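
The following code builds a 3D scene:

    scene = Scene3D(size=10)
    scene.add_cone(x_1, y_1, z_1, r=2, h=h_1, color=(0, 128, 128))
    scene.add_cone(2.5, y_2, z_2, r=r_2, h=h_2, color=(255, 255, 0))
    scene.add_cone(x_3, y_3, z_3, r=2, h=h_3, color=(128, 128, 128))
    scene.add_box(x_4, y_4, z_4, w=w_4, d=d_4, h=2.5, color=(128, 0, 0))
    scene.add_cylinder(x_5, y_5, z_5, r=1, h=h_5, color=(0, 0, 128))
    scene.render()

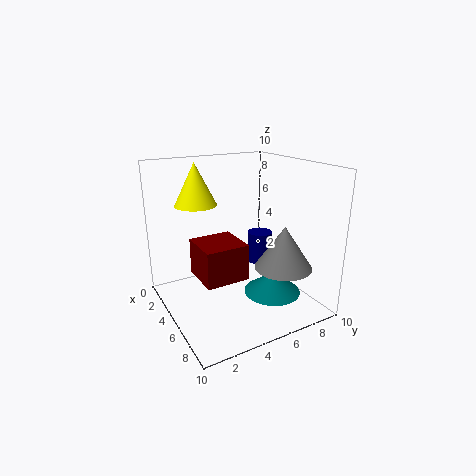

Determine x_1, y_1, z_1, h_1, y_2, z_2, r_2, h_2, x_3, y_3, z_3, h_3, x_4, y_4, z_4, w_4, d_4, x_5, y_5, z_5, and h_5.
x_1 = 6.5
y_1 = 7
z_1 = 1
h_1 = 1.5
y_2 = 3
z_2 = 7
r_2 = 1.5
h_2 = 3
x_3 = 7
y_3 = 7.5
z_3 = 3
h_3 = 3
x_4 = 3.5
y_4 = 2
z_4 = 2.5
w_4 = 3
d_4 = 3
x_5 = 2.5
y_5 = 8.5
z_5 = 1.5
h_5 = 2.5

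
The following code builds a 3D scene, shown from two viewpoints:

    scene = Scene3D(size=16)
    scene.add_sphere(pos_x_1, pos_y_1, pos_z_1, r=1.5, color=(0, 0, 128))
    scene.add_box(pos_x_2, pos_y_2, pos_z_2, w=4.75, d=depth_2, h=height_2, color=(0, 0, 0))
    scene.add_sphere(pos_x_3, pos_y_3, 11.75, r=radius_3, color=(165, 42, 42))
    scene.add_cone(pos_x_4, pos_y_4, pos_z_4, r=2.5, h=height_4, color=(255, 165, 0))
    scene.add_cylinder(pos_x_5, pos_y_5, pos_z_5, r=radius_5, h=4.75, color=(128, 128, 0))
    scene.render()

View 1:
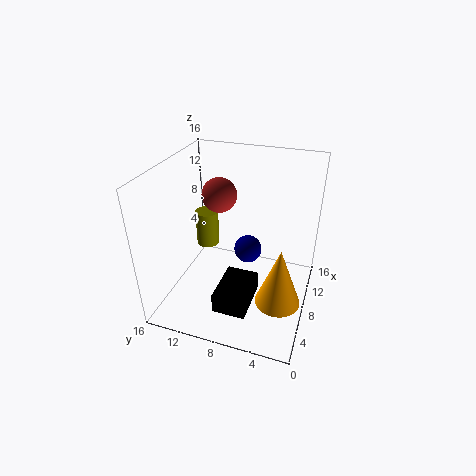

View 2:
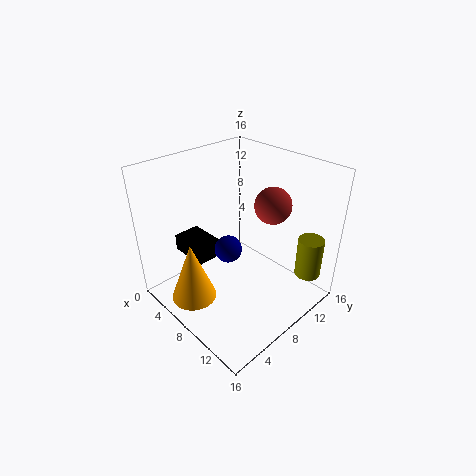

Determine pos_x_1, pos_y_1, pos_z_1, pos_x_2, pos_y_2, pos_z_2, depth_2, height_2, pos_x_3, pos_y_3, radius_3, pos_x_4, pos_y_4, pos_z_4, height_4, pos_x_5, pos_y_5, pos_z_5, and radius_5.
pos_x_1 = 7.75; pos_y_1 = 6.75; pos_z_1 = 7; pos_x_2 = 0.25; pos_y_2 = 4.75; pos_z_2 = 4.25; depth_2 = 3.25; height_2 = 2; pos_x_3 = 10.25; pos_y_3 = 11; radius_3 = 2; pos_x_4 = 6.25; pos_y_4 = 2.75; pos_z_4 = 1.75; height_4 = 6.75; pos_x_5 = 13.5; pos_y_5 = 14.25; pos_z_5 = 2.75; radius_5 = 1.5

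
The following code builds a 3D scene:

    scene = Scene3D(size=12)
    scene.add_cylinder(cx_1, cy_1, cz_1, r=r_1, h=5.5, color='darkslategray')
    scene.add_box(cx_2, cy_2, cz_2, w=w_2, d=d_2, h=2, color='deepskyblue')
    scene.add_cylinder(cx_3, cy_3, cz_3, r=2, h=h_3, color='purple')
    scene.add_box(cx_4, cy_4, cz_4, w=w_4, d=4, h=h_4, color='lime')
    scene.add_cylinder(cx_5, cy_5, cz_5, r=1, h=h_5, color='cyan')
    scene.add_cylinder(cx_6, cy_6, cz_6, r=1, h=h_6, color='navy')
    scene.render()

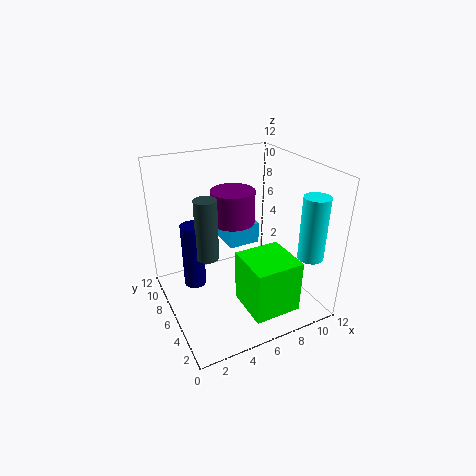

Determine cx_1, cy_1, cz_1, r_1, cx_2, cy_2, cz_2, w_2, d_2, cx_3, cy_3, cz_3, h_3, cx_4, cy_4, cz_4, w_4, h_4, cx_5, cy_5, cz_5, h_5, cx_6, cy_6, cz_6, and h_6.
cx_1 = 4
cy_1 = 8
cz_1 = 3.5
r_1 = 1
cx_2 = 6.5
cy_2 = 8.5
cz_2 = 3.5
w_2 = 3
d_2 = 3
cx_3 = 7
cy_3 = 9
cz_3 = 6
h_3 = 3
cx_4 = 5.5
cy_4 = 1.5
cz_4 = 0.5
w_4 = 4
h_4 = 4.5
cx_5 = 10
cy_5 = 1.5
cz_5 = 5.5
h_5 = 5
cx_6 = 3
cy_6 = 9
cz_6 = 0.5
h_6 = 6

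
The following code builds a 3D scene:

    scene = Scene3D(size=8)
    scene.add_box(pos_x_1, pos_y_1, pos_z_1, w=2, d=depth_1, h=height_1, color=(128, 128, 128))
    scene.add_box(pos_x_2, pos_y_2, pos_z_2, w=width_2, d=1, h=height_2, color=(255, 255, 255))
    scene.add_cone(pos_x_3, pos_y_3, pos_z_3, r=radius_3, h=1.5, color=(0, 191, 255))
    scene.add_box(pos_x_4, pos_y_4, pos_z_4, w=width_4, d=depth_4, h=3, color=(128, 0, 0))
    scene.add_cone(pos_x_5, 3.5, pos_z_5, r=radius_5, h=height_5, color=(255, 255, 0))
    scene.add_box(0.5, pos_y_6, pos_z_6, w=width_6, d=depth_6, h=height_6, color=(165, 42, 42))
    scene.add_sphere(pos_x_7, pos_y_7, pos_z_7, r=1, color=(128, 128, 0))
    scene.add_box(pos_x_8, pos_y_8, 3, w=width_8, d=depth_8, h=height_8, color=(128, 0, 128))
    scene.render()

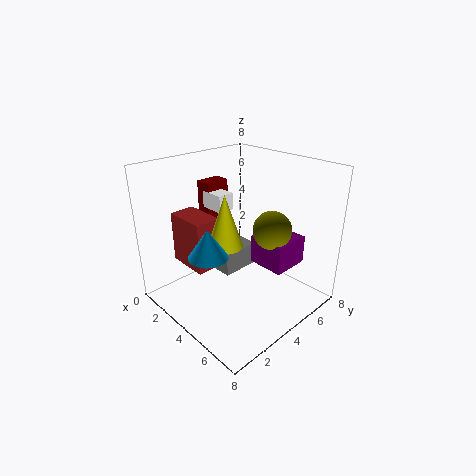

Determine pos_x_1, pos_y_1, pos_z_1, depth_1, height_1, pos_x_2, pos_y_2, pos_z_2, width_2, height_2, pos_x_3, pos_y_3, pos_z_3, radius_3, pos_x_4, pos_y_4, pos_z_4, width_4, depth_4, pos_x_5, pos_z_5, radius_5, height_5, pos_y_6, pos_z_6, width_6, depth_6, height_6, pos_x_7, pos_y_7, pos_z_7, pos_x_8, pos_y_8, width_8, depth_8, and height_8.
pos_x_1 = 0.5; pos_y_1 = 4.5; pos_z_1 = 0.5; depth_1 = 2.5; height_1 = 1.5; pos_x_2 = 1; pos_y_2 = 4; pos_z_2 = 5; width_2 = 1.5; height_2 = 1; pos_x_3 = 4.5; pos_y_3 = 1.5; pos_z_3 = 4; radius_3 = 1; pos_x_4 = 0.5; pos_y_4 = 4; pos_z_4 = 3.5; width_4 = 1; depth_4 = 1.5; pos_x_5 = 3.5; pos_z_5 = 3.5; radius_5 = 1; height_5 = 3; pos_y_6 = 2; pos_z_6 = 2; width_6 = 2.5; depth_6 = 1.5; height_6 = 3; pos_x_7 = 6; pos_y_7 = 4.5; pos_z_7 = 5; pos_x_8 = 5; pos_y_8 = 4; width_8 = 2; depth_8 = 2; height_8 = 1.5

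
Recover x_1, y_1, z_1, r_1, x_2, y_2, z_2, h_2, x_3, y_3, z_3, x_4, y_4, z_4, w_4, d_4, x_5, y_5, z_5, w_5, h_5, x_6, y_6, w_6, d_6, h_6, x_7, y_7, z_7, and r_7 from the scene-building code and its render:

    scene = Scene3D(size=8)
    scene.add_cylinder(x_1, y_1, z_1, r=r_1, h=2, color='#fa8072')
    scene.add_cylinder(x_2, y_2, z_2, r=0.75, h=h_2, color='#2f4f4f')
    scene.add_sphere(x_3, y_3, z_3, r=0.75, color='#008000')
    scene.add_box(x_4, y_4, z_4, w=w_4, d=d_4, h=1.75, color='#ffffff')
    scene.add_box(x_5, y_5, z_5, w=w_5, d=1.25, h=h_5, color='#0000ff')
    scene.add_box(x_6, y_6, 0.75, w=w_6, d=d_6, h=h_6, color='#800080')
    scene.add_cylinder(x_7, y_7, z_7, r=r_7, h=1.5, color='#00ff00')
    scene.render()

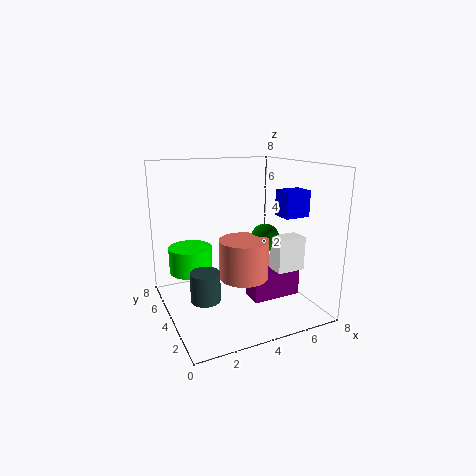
x_1 = 3.5; y_1 = 2.25; z_1 = 2.5; r_1 = 1.25; x_2 = 1.5; y_2 = 2.5; z_2 = 1.5; h_2 = 1.5; x_3 = 5; y_3 = 2.75; z_3 = 4.25; x_4 = 5; y_4 = 1.25; z_4 = 2.75; w_4 = 1.5; d_4 = 1; x_5 = 6.5; y_5 = 3; z_5 = 5; w_5 = 1.5; h_5 = 1.5; x_6 = 4.25; y_6 = 2.25; w_6 = 2.75; d_6 = 1.25; h_6 = 1.5; x_7 = 1.75; y_7 = 5.75; z_7 = 1.75; r_7 = 1.25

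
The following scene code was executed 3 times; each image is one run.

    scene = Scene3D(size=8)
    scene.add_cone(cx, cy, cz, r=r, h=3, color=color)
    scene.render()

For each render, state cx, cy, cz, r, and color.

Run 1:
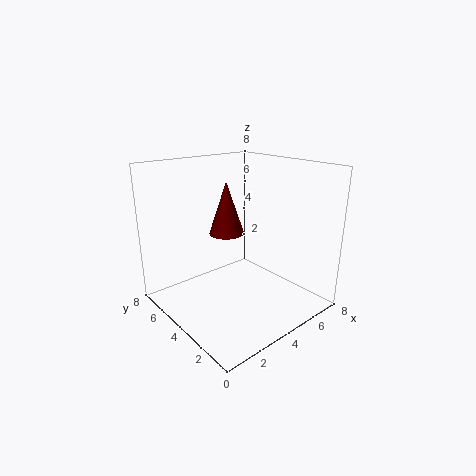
cx = 4
cy = 5
cz = 4
r = 1
color = 'maroon'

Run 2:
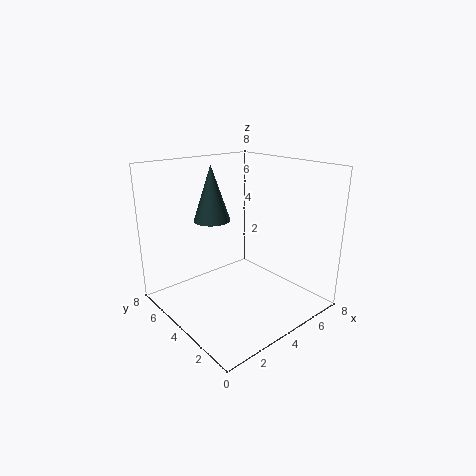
cx = 3
cy = 5
cz = 5
r = 1
color = 'darkslategray'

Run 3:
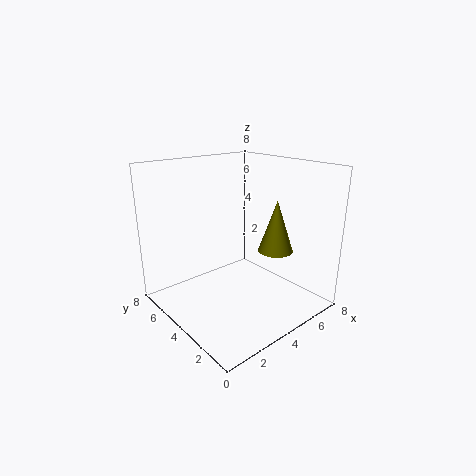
cx = 6
cy = 3
cz = 3
r = 1
color = 'olive'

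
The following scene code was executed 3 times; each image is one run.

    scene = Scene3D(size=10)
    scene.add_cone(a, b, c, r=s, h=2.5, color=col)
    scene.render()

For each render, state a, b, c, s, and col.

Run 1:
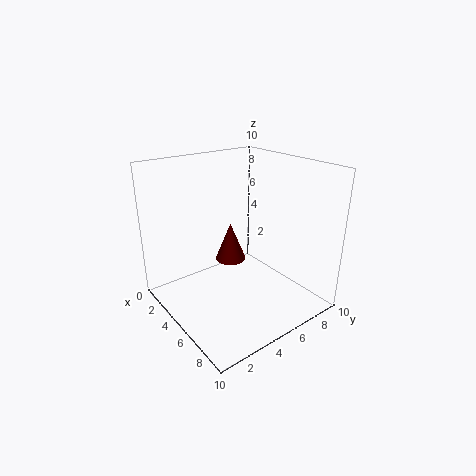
a = 5.5; b = 4; c = 4; s = 1; col = 'maroon'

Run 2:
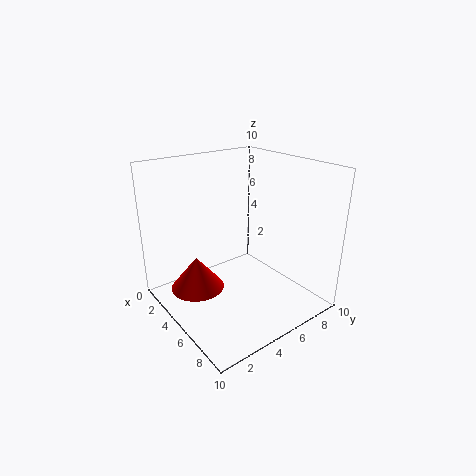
a = 2.5; b = 3; c = 0.5; s = 2; col = 'red'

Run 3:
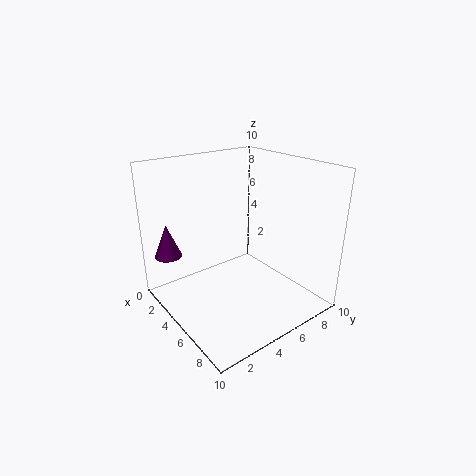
a = 1; b = 1.5; c = 3; s = 1; col = 'purple'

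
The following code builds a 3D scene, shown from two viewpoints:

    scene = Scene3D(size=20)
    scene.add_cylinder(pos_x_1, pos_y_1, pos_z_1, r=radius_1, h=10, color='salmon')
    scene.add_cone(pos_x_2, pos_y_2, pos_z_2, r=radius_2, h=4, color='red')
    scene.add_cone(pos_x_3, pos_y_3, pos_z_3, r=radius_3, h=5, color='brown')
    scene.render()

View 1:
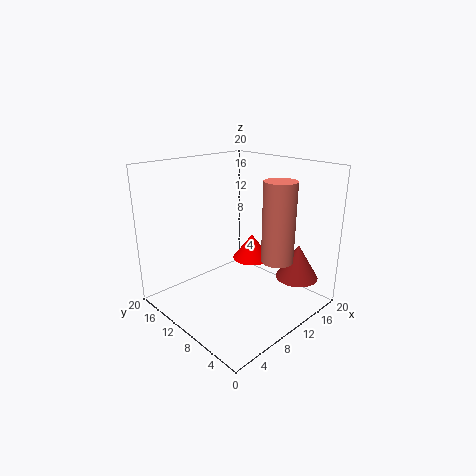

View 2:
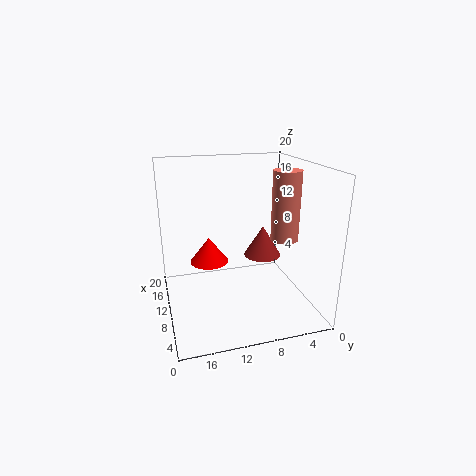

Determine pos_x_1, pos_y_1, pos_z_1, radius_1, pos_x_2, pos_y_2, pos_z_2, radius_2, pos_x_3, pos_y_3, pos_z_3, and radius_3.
pos_x_1 = 10
pos_y_1 = 3
pos_z_1 = 9
radius_1 = 2
pos_x_2 = 16
pos_y_2 = 13
pos_z_2 = 4
radius_2 = 3
pos_x_3 = 16
pos_y_3 = 4
pos_z_3 = 4
radius_3 = 3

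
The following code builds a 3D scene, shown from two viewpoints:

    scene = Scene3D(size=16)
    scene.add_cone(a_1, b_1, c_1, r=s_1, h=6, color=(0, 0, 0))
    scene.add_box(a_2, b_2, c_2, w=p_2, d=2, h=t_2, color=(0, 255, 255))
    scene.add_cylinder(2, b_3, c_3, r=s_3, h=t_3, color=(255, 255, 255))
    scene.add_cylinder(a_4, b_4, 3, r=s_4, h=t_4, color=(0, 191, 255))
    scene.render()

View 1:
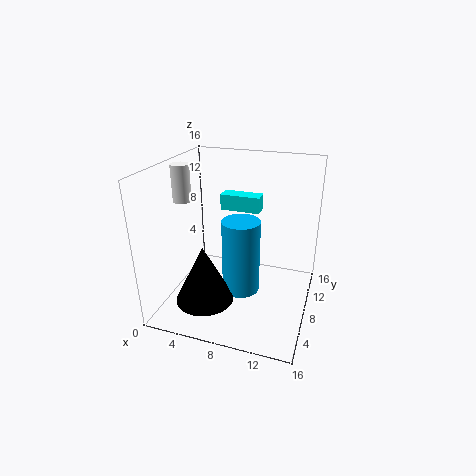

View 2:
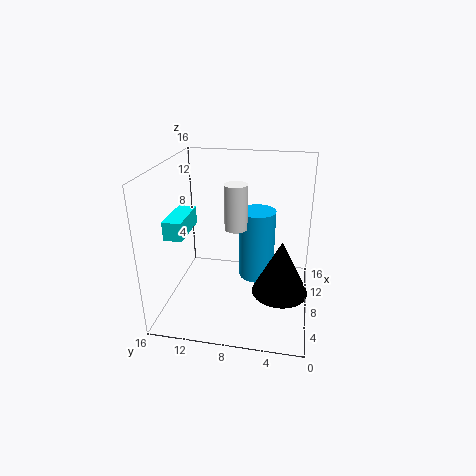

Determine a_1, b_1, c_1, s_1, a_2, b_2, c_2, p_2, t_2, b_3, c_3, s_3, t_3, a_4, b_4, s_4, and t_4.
a_1 = 6; b_1 = 3; c_1 = 3; s_1 = 3; a_2 = 4; b_2 = 13; c_2 = 9; p_2 = 5; t_2 = 2; b_3 = 7; c_3 = 12; s_3 = 1; t_3 = 4; a_4 = 9; b_4 = 6; s_4 = 2; t_4 = 8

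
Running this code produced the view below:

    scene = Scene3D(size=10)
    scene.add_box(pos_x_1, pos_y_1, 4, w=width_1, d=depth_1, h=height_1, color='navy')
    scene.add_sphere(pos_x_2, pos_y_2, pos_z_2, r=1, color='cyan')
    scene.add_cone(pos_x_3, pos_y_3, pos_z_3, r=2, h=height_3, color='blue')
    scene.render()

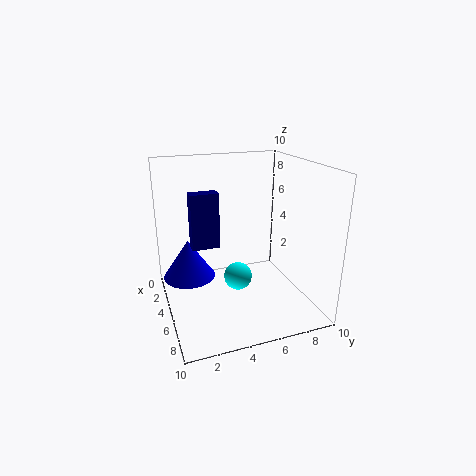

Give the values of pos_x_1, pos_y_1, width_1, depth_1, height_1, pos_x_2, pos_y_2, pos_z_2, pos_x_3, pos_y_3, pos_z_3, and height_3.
pos_x_1 = 3
pos_y_1 = 2
width_1 = 1
depth_1 = 2
height_1 = 4
pos_x_2 = 5
pos_y_2 = 5
pos_z_2 = 2
pos_x_3 = 2
pos_y_3 = 2
pos_z_3 = 1
height_3 = 3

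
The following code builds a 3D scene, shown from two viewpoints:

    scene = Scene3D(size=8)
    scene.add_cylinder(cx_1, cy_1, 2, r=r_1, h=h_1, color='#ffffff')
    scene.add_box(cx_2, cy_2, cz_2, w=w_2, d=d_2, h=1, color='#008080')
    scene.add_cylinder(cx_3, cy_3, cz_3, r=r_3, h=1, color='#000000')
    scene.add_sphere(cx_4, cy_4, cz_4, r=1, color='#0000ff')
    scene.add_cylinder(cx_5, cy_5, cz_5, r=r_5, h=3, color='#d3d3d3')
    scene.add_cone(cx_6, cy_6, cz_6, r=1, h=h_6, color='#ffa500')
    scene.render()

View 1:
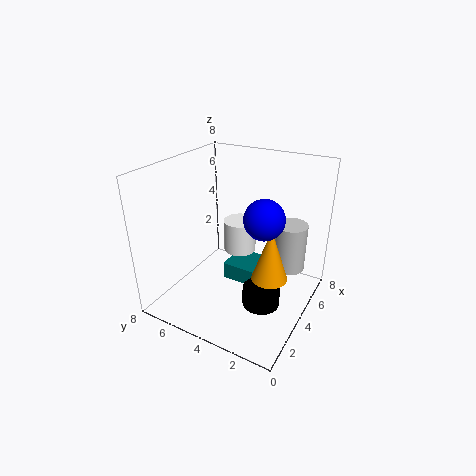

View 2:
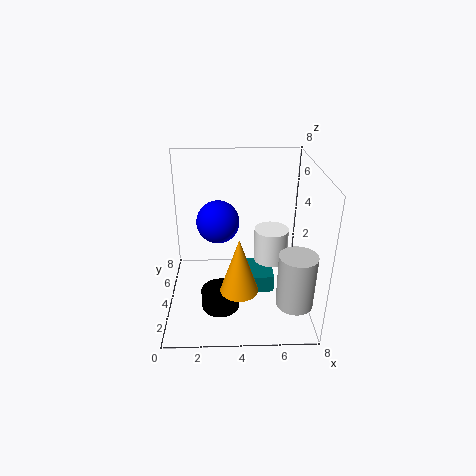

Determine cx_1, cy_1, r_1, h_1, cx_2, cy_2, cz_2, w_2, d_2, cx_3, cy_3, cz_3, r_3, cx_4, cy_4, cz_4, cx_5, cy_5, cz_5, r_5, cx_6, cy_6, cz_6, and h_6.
cx_1 = 6; cy_1 = 5; r_1 = 1; h_1 = 2; cx_2 = 4; cy_2 = 3; cz_2 = 1; w_2 = 2; d_2 = 2; cx_3 = 3; cy_3 = 2; cz_3 = 1; r_3 = 1; cx_4 = 3; cy_4 = 2; cz_4 = 6; cx_5 = 7; cy_5 = 2; cz_5 = 1; r_5 = 1; cx_6 = 4; cy_6 = 2; cz_6 = 2; h_6 = 3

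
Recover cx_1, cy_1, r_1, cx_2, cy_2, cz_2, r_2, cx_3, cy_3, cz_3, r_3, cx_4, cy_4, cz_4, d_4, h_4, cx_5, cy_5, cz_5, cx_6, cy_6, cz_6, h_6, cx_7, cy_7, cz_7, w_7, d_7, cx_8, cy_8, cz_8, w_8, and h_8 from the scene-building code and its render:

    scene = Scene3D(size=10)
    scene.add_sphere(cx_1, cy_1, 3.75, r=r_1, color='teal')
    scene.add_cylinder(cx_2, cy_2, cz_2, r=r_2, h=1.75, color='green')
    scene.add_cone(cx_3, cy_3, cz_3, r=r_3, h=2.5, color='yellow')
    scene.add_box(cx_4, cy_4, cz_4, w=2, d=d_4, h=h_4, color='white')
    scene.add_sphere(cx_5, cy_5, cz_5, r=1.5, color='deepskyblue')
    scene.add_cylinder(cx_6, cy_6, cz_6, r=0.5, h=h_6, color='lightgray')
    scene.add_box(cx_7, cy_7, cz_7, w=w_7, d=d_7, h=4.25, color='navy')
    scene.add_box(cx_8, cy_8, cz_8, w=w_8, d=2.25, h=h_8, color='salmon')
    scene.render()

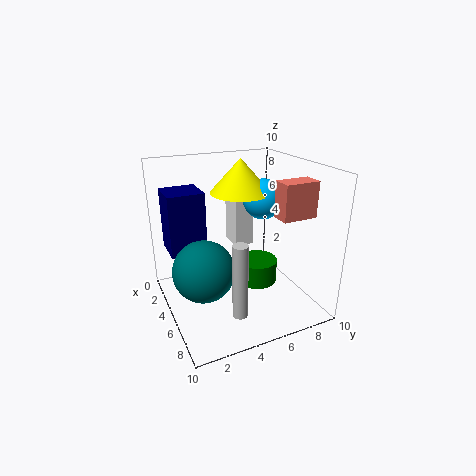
cx_1 = 6.25, cy_1 = 2, r_1 = 2, cx_2 = 4.25, cy_2 = 7, cz_2 = 0.75, r_2 = 1.5, cx_3 = 2.75, cy_3 = 6.25, cz_3 = 7.5, r_3 = 2.25, cx_4 = 0.5, cy_4 = 6, cz_4 = 3, d_4 = 1.5, h_4 = 4.25, cx_5 = 3.5, cy_5 = 7.75, cz_5 = 7, cx_6 = 8, cy_6 = 3.75, cz_6 = 1, h_6 = 5, cx_7 = 1.75, cy_7 = 0.5, cz_7 = 4, w_7 = 2.5, d_7 = 2.5, cx_8 = 7.5, cy_8 = 6.25, cz_8 = 7.25, w_8 = 1.25, h_8 = 2.25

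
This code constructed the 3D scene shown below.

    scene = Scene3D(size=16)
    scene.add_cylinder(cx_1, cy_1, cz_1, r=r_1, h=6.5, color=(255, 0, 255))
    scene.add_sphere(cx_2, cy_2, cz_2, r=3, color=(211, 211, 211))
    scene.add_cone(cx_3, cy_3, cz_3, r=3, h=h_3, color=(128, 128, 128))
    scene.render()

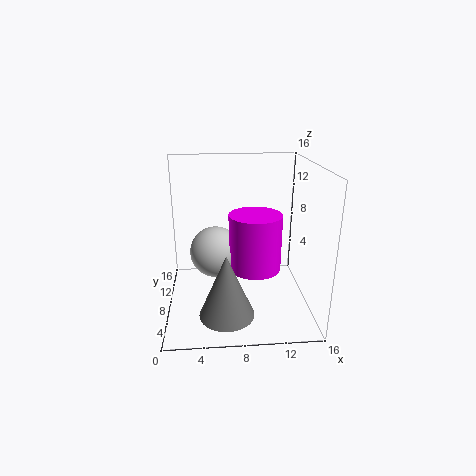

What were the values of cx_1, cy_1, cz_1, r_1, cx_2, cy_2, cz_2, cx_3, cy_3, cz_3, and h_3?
cx_1 = 10, cy_1 = 8.5, cz_1 = 4, r_1 = 3, cx_2 = 5.5, cy_2 = 10, cz_2 = 5.5, cx_3 = 6.5, cy_3 = 4.5, cz_3 = 0.5, h_3 = 7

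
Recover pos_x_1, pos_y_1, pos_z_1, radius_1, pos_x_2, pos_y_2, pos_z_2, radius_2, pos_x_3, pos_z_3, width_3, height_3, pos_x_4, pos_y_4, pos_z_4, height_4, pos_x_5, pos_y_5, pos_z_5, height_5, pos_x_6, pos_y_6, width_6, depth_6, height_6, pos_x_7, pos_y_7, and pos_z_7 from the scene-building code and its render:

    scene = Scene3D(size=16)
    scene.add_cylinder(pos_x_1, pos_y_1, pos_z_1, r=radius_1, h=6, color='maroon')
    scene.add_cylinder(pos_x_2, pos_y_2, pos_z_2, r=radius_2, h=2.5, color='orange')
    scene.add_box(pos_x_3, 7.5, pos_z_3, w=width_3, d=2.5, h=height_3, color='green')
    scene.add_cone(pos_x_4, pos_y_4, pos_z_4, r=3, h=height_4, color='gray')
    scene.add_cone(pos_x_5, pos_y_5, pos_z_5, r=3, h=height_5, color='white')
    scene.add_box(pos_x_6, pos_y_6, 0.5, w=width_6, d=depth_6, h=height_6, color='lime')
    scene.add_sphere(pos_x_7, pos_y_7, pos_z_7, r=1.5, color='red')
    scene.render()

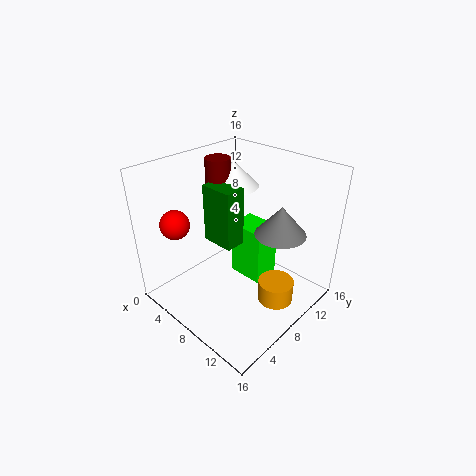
pos_x_1 = 3
pos_y_1 = 10
pos_z_1 = 9.5
radius_1 = 1.5
pos_x_2 = 12.5
pos_y_2 = 9.5
pos_z_2 = 1
radius_2 = 2
pos_x_3 = 3
pos_z_3 = 6
width_3 = 4
height_3 = 7
pos_x_4 = 10.5
pos_y_4 = 12.5
pos_z_4 = 7.5
height_4 = 3.5
pos_x_5 = 4
pos_y_5 = 11.5
pos_z_5 = 12
height_5 = 3
pos_x_6 = 4.5
pos_y_6 = 10.5
width_6 = 4.5
depth_6 = 3.5
height_6 = 7
pos_x_7 = 5
pos_y_7 = 2
pos_z_7 = 11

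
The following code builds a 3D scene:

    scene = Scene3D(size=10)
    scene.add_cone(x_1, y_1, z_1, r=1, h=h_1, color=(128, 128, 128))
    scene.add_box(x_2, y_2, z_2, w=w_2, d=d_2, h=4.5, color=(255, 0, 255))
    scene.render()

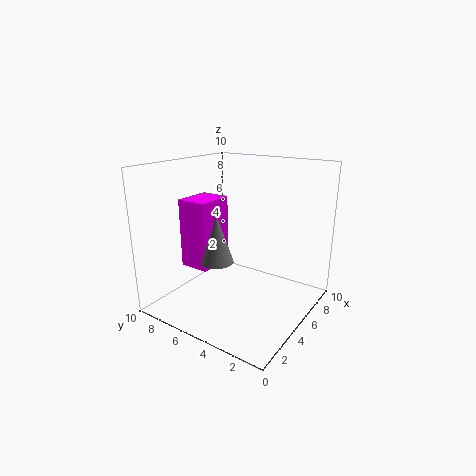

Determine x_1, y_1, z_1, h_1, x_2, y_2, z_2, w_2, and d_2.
x_1 = 2; y_1 = 4.5; z_1 = 4.5; h_1 = 3; x_2 = 2; y_2 = 5.5; z_2 = 3.5; w_2 = 2.5; d_2 = 2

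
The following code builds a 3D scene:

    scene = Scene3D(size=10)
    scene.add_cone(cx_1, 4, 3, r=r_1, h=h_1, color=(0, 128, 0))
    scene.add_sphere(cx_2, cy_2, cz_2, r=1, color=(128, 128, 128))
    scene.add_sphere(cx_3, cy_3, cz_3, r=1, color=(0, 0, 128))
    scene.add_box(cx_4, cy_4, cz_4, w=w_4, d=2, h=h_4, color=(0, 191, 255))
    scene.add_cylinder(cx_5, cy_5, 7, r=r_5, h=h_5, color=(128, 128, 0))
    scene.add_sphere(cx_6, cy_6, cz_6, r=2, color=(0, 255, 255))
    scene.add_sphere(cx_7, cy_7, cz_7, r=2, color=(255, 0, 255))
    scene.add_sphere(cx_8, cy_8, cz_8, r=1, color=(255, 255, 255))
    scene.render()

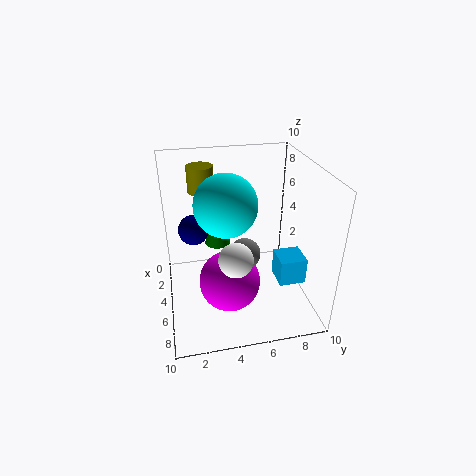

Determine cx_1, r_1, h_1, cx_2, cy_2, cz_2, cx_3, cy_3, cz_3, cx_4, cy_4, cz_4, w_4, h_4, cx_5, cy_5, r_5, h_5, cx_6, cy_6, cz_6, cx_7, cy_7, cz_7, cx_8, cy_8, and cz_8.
cx_1 = 2; r_1 = 1; h_1 = 3; cx_2 = 7; cy_2 = 5; cz_2 = 5; cx_3 = 5; cy_3 = 2; cz_3 = 6; cx_4 = 4; cy_4 = 8; cz_4 = 1; w_4 = 2; h_4 = 2; cx_5 = 1; cy_5 = 3; r_5 = 1; h_5 = 2; cx_6 = 6; cy_6 = 4; cz_6 = 8; cx_7 = 7; cy_7 = 4; cz_7 = 3; cx_8 = 9; cy_8 = 4; cz_8 = 6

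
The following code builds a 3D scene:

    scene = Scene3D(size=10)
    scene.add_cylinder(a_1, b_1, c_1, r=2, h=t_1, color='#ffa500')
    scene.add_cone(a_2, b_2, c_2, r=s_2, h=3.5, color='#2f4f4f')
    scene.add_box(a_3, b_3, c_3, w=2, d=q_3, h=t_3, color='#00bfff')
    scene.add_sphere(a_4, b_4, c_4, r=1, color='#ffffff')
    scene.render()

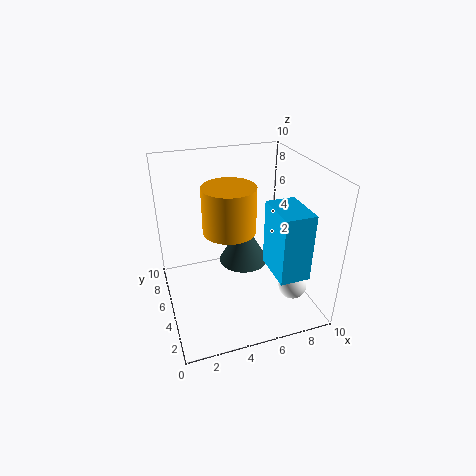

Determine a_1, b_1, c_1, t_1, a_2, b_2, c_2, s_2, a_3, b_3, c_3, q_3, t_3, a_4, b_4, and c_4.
a_1 = 5
b_1 = 7
c_1 = 4.5
t_1 = 3.5
a_2 = 6.5
b_2 = 8
c_2 = 1
s_2 = 2
a_3 = 6.5
b_3 = 1
c_3 = 3.5
q_3 = 3
t_3 = 4.5
a_4 = 8.5
b_4 = 3
c_4 = 1.5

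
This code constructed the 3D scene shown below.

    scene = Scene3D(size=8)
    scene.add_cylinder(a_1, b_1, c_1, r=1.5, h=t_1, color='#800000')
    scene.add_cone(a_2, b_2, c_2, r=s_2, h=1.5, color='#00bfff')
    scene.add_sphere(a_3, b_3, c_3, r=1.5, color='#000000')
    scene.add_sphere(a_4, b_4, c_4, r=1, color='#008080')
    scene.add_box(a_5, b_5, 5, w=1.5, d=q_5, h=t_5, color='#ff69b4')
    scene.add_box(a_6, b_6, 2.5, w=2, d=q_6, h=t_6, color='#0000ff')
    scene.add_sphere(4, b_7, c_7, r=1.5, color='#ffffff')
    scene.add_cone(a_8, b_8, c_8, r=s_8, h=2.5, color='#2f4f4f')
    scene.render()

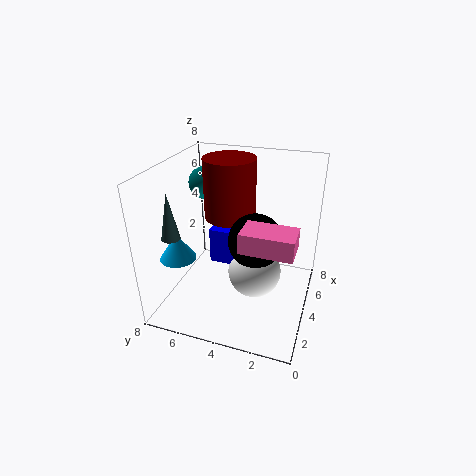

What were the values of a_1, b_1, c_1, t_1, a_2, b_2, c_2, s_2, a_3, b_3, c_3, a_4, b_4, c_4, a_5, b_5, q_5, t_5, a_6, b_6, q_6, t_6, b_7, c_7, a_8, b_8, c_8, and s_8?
a_1 = 5.5; b_1 = 5; c_1 = 4.5; t_1 = 3.5; a_2 = 2.5; b_2 = 7; c_2 = 3; s_2 = 1; a_3 = 4; b_3 = 3; c_3 = 4; a_4 = 6.5; b_4 = 7; c_4 = 6; a_5 = 1; b_5 = 0.5; q_5 = 2.5; t_5 = 1; a_6 = 3.5; b_6 = 4; q_6 = 1.5; t_6 = 2; b_7 = 3; c_7 = 2; a_8 = 2; b_8 = 7; c_8 = 4.5; s_8 = 0.5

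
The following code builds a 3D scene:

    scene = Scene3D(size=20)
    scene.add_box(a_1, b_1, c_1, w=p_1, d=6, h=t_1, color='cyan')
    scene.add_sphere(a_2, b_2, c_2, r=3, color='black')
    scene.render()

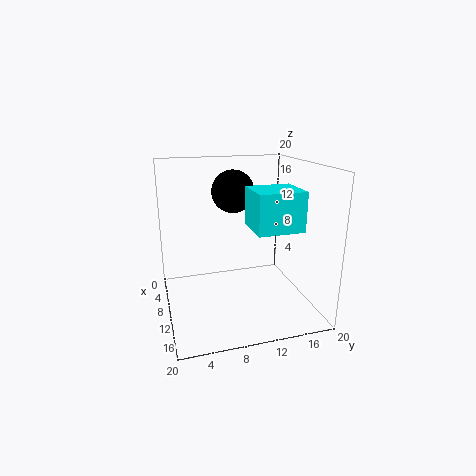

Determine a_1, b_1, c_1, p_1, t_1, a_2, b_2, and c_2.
a_1 = 11.5, b_1 = 10.5, c_1 = 12.5, p_1 = 5.5, t_1 = 5, a_2 = 7.5, b_2 = 10, c_2 = 16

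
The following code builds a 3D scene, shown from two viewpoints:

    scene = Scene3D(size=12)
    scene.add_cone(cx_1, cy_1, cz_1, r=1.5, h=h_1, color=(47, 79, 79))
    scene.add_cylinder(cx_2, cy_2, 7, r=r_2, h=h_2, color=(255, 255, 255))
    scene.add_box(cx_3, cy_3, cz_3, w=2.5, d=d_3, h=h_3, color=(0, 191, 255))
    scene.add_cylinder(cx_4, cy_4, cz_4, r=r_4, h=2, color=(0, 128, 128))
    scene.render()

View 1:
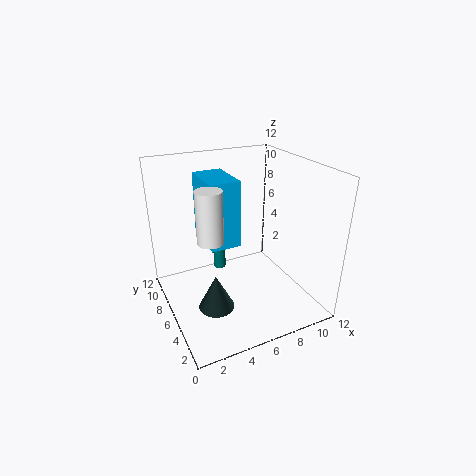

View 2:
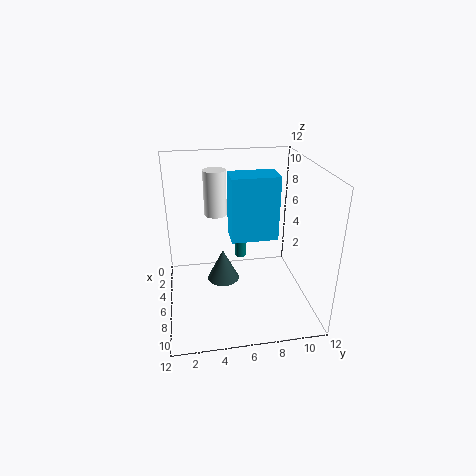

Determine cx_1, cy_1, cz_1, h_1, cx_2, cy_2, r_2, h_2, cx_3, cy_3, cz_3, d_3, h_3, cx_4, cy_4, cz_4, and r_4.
cx_1 = 3.5, cy_1 = 5, cz_1 = 0.5, h_1 = 3, cx_2 = 3, cy_2 = 4.5, r_2 = 1, h_2 = 4, cx_3 = 3.5, cy_3 = 5.5, cz_3 = 5.5, d_3 = 4, h_3 = 5.5, cx_4 = 4.5, cy_4 = 6.5, cz_4 = 3.5, r_4 = 0.5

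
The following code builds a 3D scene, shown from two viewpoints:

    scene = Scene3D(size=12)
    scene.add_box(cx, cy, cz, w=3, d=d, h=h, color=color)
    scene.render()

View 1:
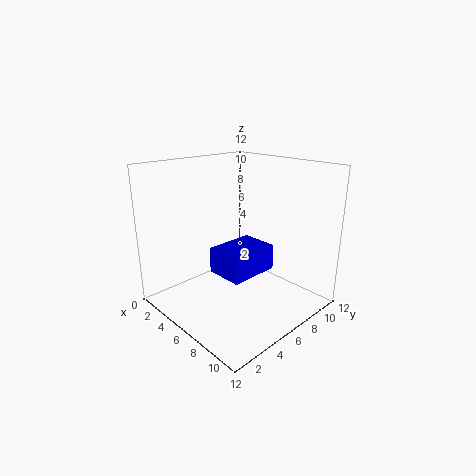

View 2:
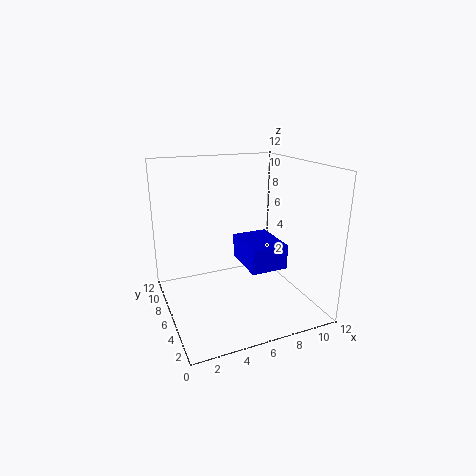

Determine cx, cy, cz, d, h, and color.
cx = 6
cy = 3
cz = 4
d = 4
h = 2
color = 'blue'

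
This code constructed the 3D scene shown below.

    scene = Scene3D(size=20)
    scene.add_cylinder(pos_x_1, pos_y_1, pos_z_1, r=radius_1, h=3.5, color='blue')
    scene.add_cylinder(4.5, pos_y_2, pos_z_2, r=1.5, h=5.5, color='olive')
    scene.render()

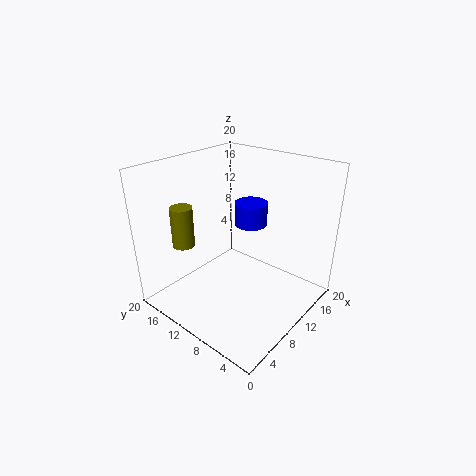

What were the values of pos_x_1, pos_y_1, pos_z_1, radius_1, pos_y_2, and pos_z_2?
pos_x_1 = 15.5, pos_y_1 = 12, pos_z_1 = 9.5, radius_1 = 2.5, pos_y_2 = 15, pos_z_2 = 9.5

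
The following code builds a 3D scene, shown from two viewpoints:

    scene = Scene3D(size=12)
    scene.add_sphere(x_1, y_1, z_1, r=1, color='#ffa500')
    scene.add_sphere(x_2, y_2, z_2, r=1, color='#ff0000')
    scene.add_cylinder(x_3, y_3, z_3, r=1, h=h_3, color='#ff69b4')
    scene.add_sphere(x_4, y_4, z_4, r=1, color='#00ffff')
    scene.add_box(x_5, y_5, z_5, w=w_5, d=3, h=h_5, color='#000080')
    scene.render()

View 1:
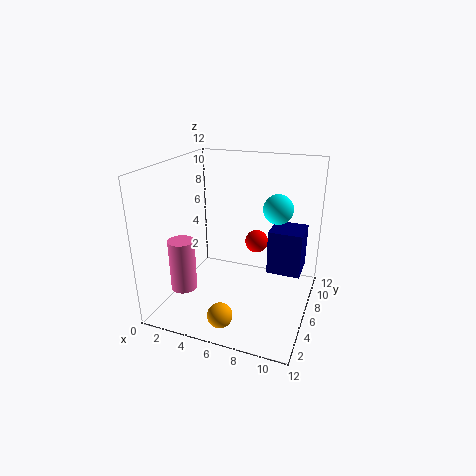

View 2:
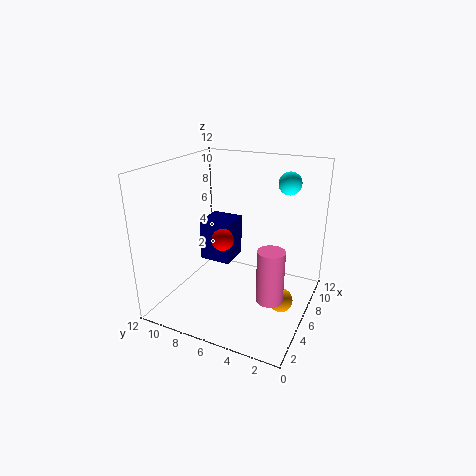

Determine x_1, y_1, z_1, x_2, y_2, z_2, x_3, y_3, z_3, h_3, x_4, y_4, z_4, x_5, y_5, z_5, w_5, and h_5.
x_1 = 6; y_1 = 2; z_1 = 1; x_2 = 7; y_2 = 8; z_2 = 5; x_3 = 3; y_3 = 2; z_3 = 3; h_3 = 4; x_4 = 10; y_4 = 3; z_4 = 10; x_5 = 8; y_5 = 8; z_5 = 2; w_5 = 3; h_5 = 4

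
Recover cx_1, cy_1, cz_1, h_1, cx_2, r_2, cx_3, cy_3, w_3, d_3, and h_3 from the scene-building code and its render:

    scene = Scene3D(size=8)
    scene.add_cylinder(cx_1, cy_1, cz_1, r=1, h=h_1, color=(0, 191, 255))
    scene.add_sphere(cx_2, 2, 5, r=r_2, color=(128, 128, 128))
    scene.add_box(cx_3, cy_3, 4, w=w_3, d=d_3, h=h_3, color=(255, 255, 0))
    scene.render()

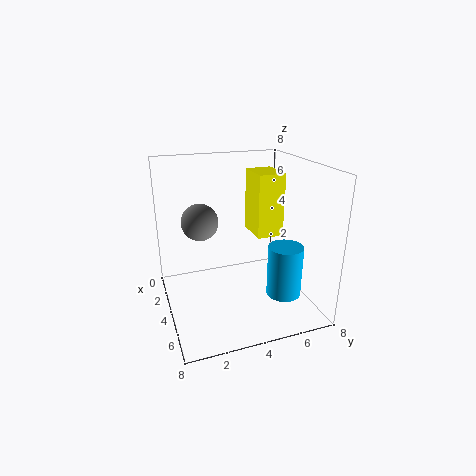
cx_1 = 5, cy_1 = 6.5, cz_1 = 0.5, h_1 = 3, cx_2 = 3.5, r_2 = 1, cx_3 = 2.5, cy_3 = 5, w_3 = 2, d_3 = 1.5, h_3 = 3.5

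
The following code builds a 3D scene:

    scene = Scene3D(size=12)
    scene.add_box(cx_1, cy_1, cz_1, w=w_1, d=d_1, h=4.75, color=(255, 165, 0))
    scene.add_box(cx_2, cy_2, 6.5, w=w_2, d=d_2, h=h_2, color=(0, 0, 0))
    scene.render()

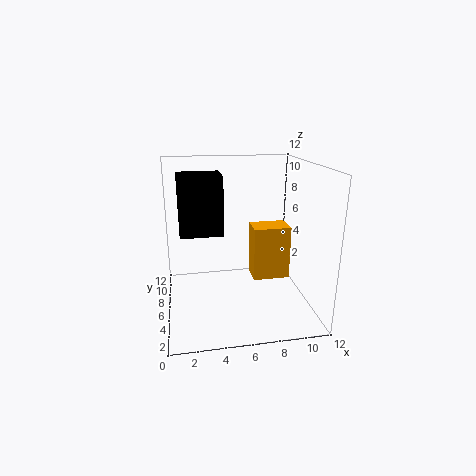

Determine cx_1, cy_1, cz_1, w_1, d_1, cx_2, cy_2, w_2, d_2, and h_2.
cx_1 = 7.5; cy_1 = 6.25; cz_1 = 1.75; w_1 = 3.25; d_1 = 2.25; cx_2 = 1.25; cy_2 = 5.25; w_2 = 3.5; d_2 = 3; h_2 = 4.75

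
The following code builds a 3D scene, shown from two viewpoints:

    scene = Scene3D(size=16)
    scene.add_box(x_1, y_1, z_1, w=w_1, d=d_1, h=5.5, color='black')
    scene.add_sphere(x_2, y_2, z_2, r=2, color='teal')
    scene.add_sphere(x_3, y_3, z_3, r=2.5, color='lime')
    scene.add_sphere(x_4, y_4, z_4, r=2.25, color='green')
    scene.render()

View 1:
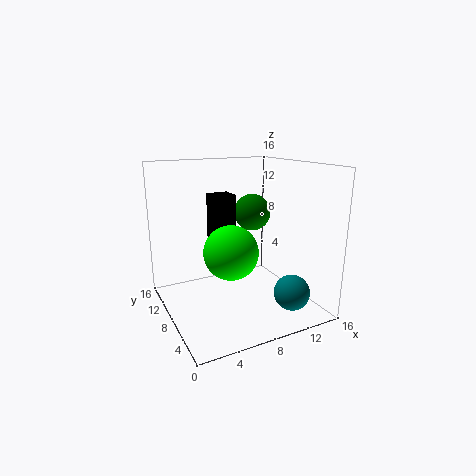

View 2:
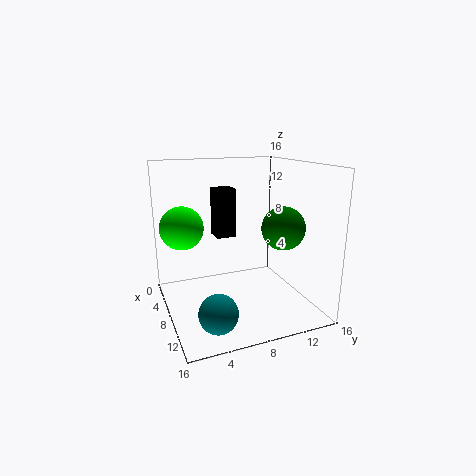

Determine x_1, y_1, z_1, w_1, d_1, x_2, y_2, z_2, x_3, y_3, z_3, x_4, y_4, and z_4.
x_1 = 4.5
y_1 = 6
z_1 = 7.75
w_1 = 2.25
d_1 = 2.25
x_2 = 12.75
y_2 = 4
z_2 = 2
x_3 = 4.5
y_3 = 2.5
z_3 = 8.75
x_4 = 11.75
y_4 = 11.5
z_4 = 9.75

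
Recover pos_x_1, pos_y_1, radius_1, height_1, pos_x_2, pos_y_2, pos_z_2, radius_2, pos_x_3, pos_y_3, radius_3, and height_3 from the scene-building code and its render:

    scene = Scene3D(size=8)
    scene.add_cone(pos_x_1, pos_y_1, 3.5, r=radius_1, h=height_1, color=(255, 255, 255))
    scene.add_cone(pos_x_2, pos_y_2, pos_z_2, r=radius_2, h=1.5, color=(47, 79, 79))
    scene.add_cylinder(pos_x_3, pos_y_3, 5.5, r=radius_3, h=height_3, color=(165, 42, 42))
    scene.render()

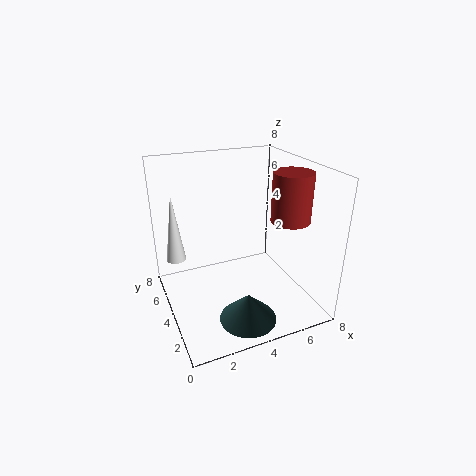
pos_x_1 = 0.5; pos_y_1 = 4; radius_1 = 0.5; height_1 = 3.5; pos_x_2 = 3.5; pos_y_2 = 1.5; pos_z_2 = 0.5; radius_2 = 1.5; pos_x_3 = 6; pos_y_3 = 2; radius_3 = 1; height_3 = 2.5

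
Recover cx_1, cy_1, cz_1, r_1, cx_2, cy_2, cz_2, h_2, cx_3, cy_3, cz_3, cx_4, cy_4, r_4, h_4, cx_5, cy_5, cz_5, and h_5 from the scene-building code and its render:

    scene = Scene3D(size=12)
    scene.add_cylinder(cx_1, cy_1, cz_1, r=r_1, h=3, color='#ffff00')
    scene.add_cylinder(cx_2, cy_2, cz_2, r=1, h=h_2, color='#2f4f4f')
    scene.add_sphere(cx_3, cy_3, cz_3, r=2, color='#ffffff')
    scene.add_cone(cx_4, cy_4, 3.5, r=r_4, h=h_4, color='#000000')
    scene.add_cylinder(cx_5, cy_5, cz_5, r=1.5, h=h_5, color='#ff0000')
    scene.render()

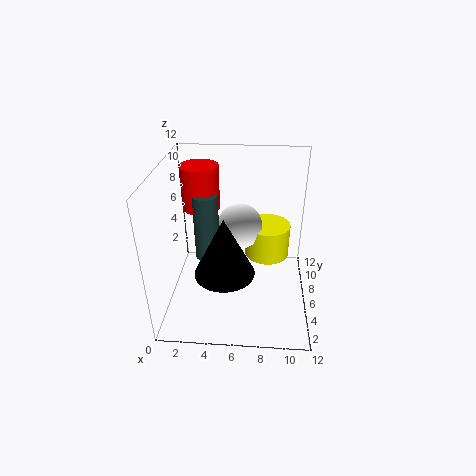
cx_1 = 8.5; cy_1 = 8.5; cz_1 = 3; r_1 = 2; cx_2 = 3.5; cy_2 = 5.5; cz_2 = 4.5; h_2 = 5.5; cx_3 = 6; cy_3 = 8; cz_3 = 6; cx_4 = 5; cy_4 = 4.5; r_4 = 2.5; h_4 = 5; cx_5 = 3; cy_5 = 6.5; cz_5 = 8.5; h_5 = 3.5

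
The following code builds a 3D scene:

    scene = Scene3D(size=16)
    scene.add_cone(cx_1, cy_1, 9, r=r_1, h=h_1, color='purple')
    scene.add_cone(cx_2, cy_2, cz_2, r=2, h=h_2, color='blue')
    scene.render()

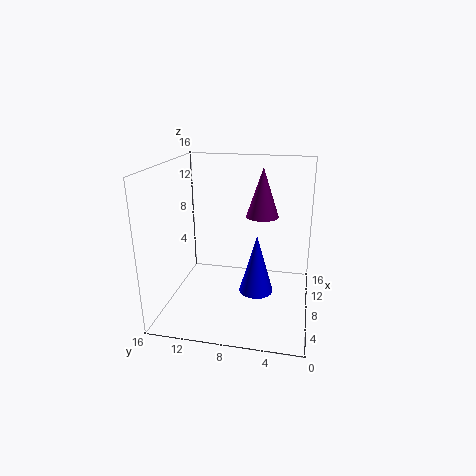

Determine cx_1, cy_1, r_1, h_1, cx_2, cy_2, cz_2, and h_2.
cx_1 = 13, cy_1 = 6, r_1 = 2, h_1 = 6, cx_2 = 9, cy_2 = 6, cz_2 = 1, h_2 = 7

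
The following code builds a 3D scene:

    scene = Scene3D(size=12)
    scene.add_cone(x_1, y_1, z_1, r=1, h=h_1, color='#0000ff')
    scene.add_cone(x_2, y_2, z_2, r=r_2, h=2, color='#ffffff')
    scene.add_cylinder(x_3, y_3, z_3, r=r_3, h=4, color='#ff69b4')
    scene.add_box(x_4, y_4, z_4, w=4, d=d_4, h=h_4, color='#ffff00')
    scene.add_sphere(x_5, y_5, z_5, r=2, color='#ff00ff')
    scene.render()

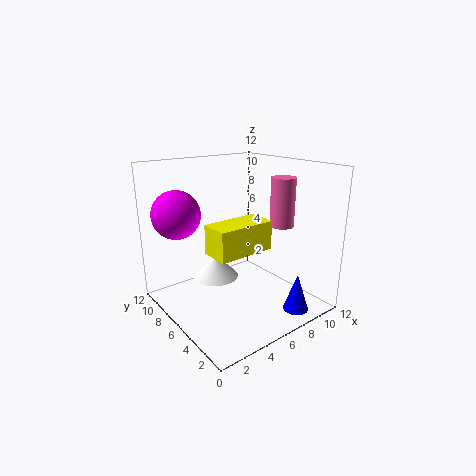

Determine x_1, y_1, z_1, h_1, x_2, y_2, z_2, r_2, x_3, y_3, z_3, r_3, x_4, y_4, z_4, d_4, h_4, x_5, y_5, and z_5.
x_1 = 8
y_1 = 1
z_1 = 1
h_1 = 3
x_2 = 5
y_2 = 8
z_2 = 2
r_2 = 2
x_3 = 9
y_3 = 4
z_3 = 7
r_3 = 1
x_4 = 1
y_4 = 1
z_4 = 7
d_4 = 2
h_4 = 2
x_5 = 2
y_5 = 9
z_5 = 8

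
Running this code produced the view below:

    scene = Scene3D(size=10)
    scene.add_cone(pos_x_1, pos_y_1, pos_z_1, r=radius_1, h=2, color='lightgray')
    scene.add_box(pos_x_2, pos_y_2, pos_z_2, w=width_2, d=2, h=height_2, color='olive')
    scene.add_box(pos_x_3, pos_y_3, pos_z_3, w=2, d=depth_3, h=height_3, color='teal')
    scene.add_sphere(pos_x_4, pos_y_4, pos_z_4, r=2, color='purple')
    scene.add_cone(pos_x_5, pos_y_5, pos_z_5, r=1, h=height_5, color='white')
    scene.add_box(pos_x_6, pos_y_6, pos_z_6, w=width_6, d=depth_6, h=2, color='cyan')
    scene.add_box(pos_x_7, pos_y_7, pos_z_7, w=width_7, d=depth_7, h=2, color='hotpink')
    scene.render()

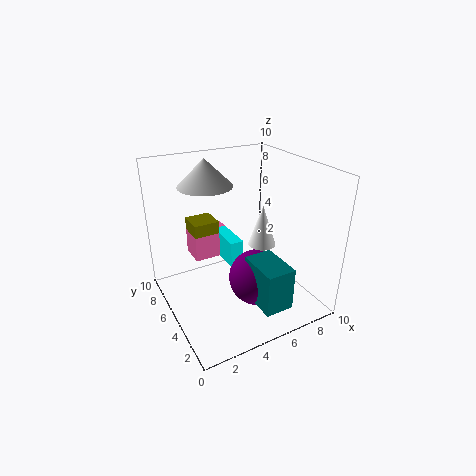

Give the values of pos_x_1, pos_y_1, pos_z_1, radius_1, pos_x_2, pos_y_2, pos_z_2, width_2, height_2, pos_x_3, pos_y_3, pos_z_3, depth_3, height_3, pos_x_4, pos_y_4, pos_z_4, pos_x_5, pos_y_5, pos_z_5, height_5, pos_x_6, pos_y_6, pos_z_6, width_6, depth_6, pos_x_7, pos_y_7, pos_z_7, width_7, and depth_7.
pos_x_1 = 4, pos_y_1 = 8, pos_z_1 = 8, radius_1 = 2, pos_x_2 = 3, pos_y_2 = 8, pos_z_2 = 4, width_2 = 2, height_2 = 1, pos_x_3 = 5, pos_y_3 = 1, pos_z_3 = 1, depth_3 = 3, height_3 = 3, pos_x_4 = 6, pos_y_4 = 4, pos_z_4 = 2, pos_x_5 = 7, pos_y_5 = 5, pos_z_5 = 4, height_5 = 3, pos_x_6 = 5, pos_y_6 = 6, pos_z_6 = 2, width_6 = 1, depth_6 = 3, pos_x_7 = 3, pos_y_7 = 8, pos_z_7 = 2, width_7 = 3, depth_7 = 2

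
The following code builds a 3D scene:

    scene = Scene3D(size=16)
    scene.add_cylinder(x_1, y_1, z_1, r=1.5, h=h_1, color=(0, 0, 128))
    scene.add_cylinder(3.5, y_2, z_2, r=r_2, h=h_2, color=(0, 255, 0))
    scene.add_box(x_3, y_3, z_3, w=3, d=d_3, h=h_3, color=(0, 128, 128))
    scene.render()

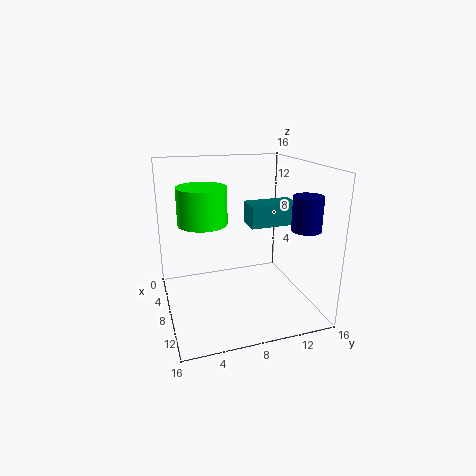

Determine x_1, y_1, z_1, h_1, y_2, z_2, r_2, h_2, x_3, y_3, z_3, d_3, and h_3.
x_1 = 13; y_1 = 13.5; z_1 = 10; h_1 = 3.5; y_2 = 5; z_2 = 8.5; r_2 = 3; h_2 = 4.5; x_3 = 5.5; y_3 = 9.5; z_3 = 9; d_3 = 5.5; h_3 = 2.5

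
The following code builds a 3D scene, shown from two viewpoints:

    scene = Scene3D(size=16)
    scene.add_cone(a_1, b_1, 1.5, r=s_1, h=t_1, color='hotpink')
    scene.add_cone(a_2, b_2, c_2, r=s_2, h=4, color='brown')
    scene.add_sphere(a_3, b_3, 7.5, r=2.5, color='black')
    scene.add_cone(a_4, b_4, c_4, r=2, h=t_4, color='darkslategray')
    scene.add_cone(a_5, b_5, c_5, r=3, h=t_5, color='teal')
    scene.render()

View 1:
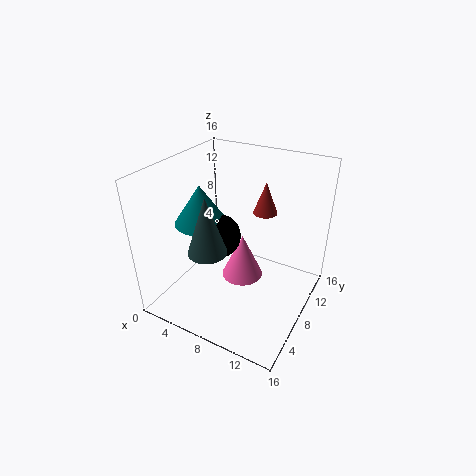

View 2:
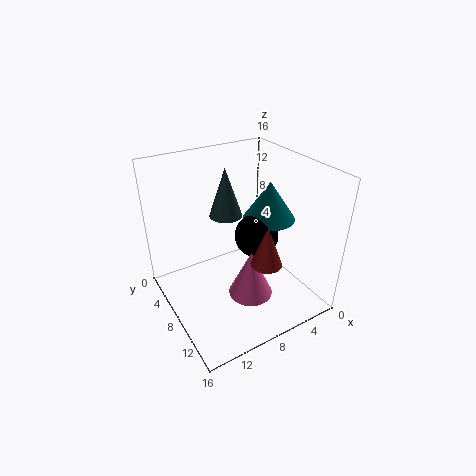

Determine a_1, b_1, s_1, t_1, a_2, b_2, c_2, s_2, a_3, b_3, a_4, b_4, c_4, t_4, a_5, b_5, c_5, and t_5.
a_1 = 7.5
b_1 = 10
s_1 = 2.5
t_1 = 5.5
a_2 = 8.5
b_2 = 14
c_2 = 8.5
s_2 = 1.5
a_3 = 5.5
b_3 = 8
a_4 = 7
b_4 = 3.5
c_4 = 8.5
t_4 = 6
a_5 = 3.5
b_5 = 7.5
c_5 = 9
t_5 = 4.5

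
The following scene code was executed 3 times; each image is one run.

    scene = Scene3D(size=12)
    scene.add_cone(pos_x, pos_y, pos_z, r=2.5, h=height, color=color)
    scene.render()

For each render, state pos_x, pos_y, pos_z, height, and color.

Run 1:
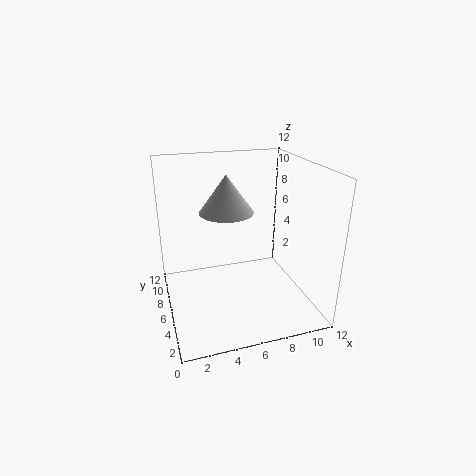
pos_x = 6
pos_y = 9.5
pos_z = 7
height = 3.5
color = 'lightgray'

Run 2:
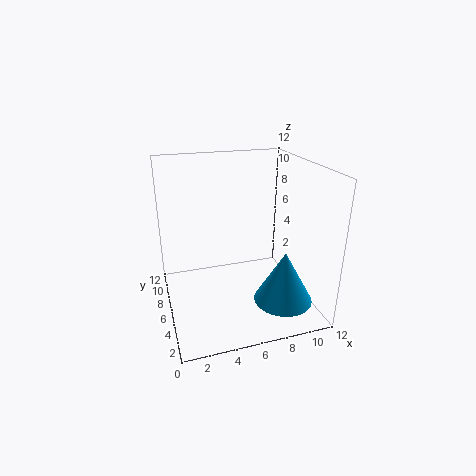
pos_x = 9.5
pos_y = 4
pos_z = 0.5
height = 4.5
color = 'deepskyblue'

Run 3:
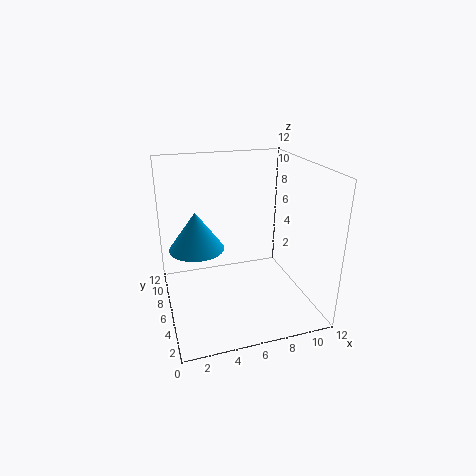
pos_x = 3
pos_y = 9
pos_z = 4
height = 3.5
color = 'deepskyblue'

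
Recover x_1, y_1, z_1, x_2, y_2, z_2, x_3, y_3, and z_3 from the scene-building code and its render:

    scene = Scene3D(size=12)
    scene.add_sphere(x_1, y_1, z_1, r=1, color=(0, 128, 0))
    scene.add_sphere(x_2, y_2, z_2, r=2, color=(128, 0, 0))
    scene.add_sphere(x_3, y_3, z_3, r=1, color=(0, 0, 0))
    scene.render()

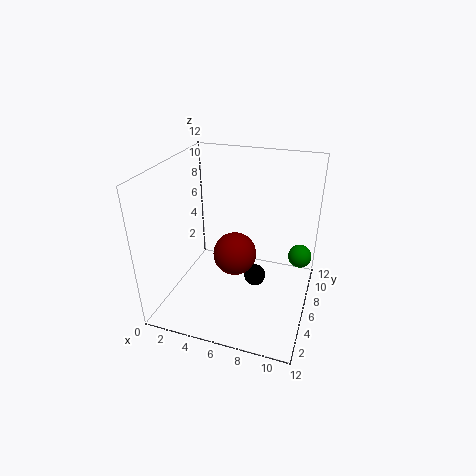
x_1 = 11; y_1 = 8; z_1 = 4; x_2 = 5; y_2 = 8; z_2 = 3; x_3 = 7; y_3 = 8; z_3 = 1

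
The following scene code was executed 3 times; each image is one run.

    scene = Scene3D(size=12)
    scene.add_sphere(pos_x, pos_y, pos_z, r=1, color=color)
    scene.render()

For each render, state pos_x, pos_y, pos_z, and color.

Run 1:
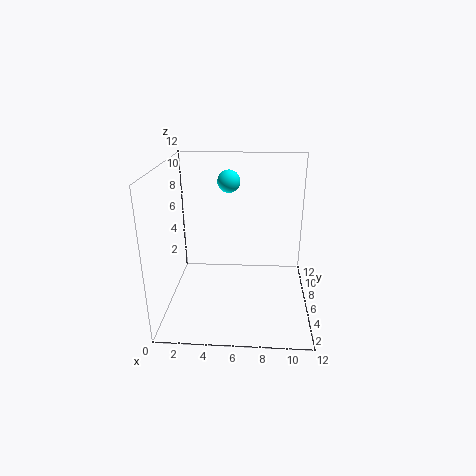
pos_x = 5
pos_y = 9
pos_z = 10
color = 'cyan'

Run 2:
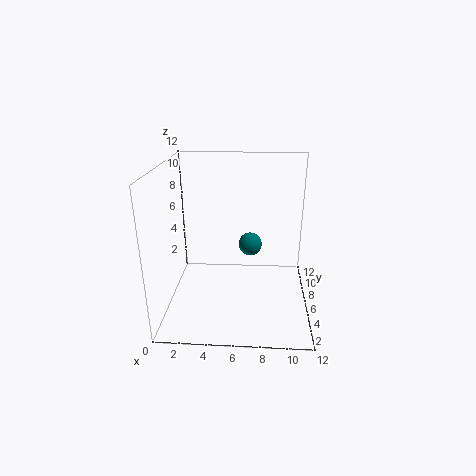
pos_x = 7
pos_y = 7
pos_z = 5
color = 'teal'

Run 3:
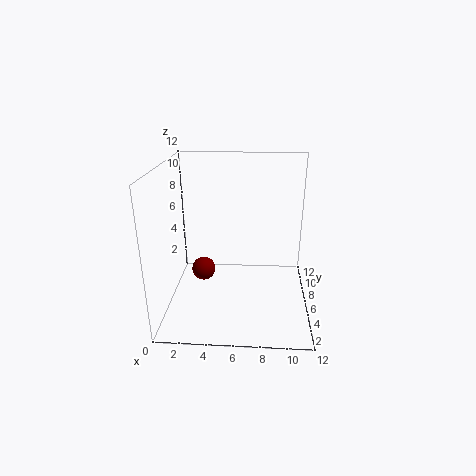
pos_x = 3
pos_y = 6
pos_z = 3
color = 'maroon'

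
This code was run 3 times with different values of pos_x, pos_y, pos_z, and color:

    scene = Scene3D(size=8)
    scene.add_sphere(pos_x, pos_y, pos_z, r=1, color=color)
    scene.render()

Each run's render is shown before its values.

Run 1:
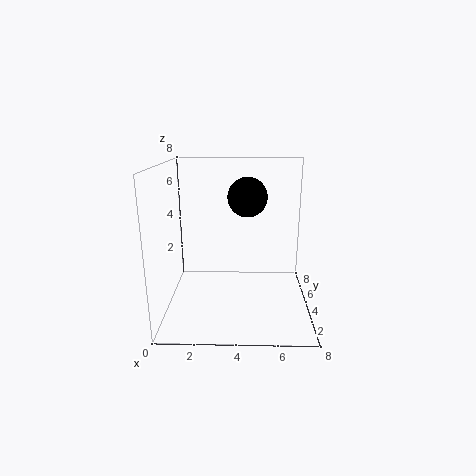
pos_x = 4.5, pos_y = 3, pos_z = 6.5, color = 'black'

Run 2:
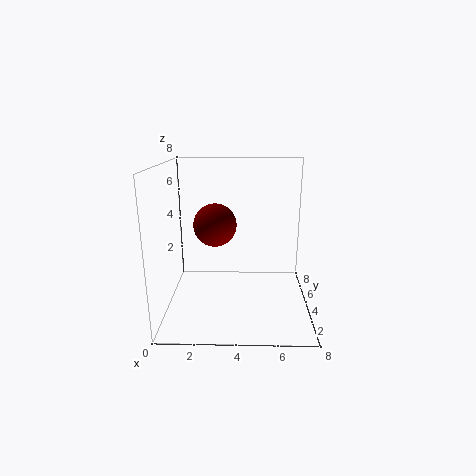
pos_x = 3, pos_y = 1.5, pos_z = 5.5, color = 'maroon'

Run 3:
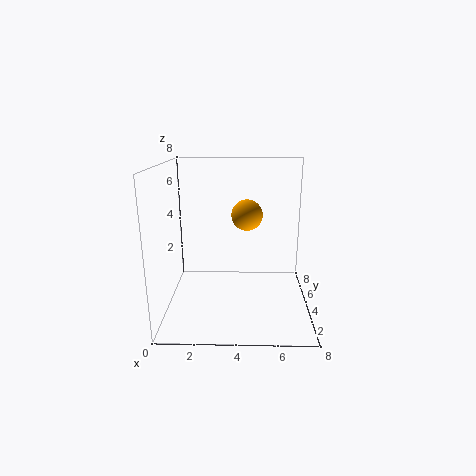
pos_x = 4.5, pos_y = 7, pos_z = 4.5, color = 'orange'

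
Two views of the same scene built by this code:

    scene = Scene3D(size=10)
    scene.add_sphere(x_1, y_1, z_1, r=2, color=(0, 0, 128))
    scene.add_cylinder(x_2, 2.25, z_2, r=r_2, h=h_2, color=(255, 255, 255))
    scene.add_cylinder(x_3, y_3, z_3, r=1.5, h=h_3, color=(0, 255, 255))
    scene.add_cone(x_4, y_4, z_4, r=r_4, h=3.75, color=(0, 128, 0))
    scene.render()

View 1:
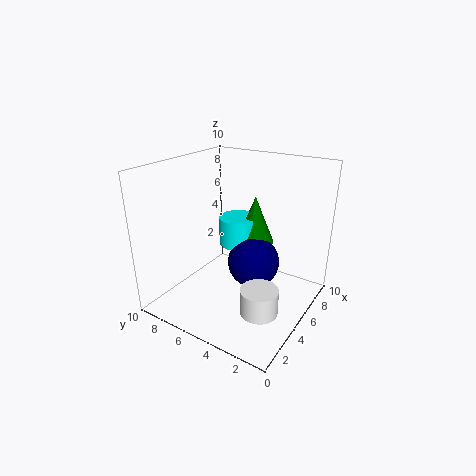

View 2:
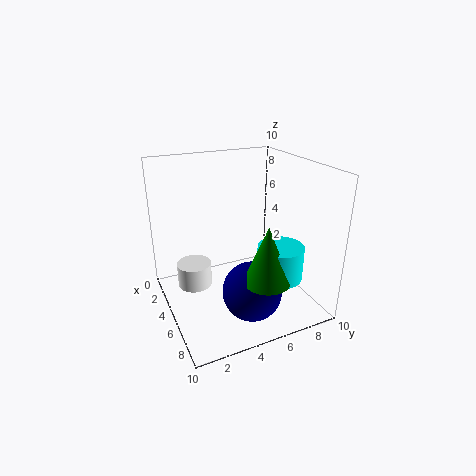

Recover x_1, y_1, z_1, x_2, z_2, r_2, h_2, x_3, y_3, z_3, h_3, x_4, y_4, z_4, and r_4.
x_1 = 7.25, y_1 = 5, z_1 = 2, x_2 = 3.25, z_2 = 1, r_2 = 1.25, h_2 = 1.75, x_3 = 7.75, y_3 = 6.75, z_3 = 3, h_3 = 2.25, x_4 = 8.25, y_4 = 5.5, z_4 = 3.25, r_4 = 1.5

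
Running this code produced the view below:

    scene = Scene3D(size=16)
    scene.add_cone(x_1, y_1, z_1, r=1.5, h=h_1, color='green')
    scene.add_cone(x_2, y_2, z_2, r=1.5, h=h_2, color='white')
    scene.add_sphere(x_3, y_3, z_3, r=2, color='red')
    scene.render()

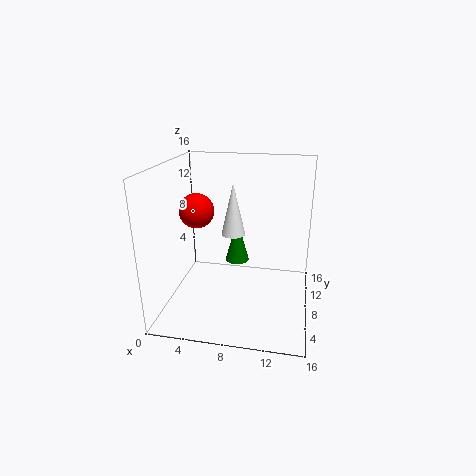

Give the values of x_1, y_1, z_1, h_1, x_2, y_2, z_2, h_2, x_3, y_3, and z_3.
x_1 = 7
y_1 = 12.5
z_1 = 3
h_1 = 5.5
x_2 = 6.5
y_2 = 12.5
z_2 = 6.5
h_2 = 6.5
x_3 = 3
y_3 = 9
z_3 = 10.5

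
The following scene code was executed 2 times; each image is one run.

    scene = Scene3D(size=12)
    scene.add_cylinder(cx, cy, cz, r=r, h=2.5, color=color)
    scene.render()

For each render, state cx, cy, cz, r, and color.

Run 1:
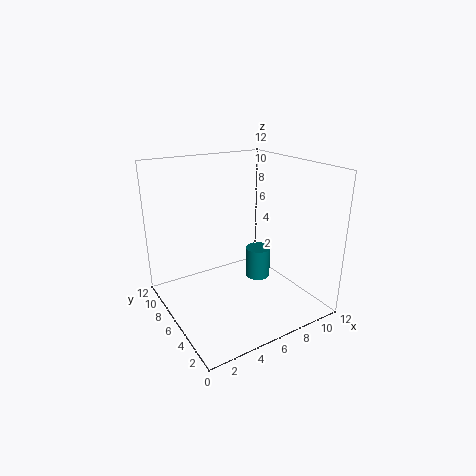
cx = 7
cy = 4.5
cz = 3
r = 1
color = 'teal'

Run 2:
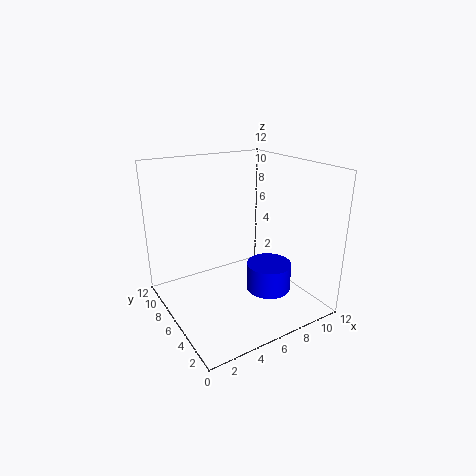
cx = 9
cy = 5.5
cz = 0.5
r = 2
color = 'blue'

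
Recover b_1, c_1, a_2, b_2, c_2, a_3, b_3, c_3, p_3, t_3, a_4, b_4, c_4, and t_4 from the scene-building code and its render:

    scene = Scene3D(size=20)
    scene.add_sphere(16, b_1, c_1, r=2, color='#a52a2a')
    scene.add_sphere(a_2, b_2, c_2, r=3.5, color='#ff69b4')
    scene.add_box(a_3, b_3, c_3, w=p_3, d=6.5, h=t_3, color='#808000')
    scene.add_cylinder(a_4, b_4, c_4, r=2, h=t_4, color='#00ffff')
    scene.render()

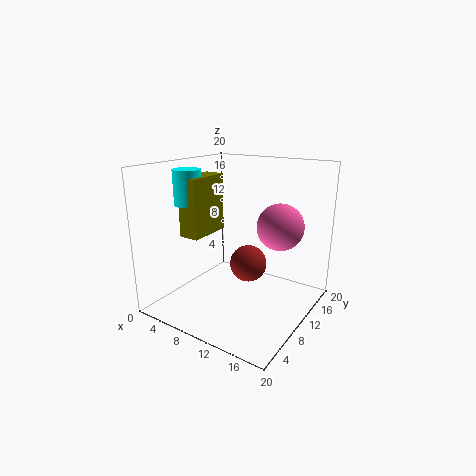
b_1 = 3; c_1 = 10.5; a_2 = 13.5; b_2 = 16; c_2 = 10.5; a_3 = 2; b_3 = 7; c_3 = 9.5; p_3 = 3; t_3 = 8.5; a_4 = 2.5; b_4 = 8.5; c_4 = 14; t_4 = 5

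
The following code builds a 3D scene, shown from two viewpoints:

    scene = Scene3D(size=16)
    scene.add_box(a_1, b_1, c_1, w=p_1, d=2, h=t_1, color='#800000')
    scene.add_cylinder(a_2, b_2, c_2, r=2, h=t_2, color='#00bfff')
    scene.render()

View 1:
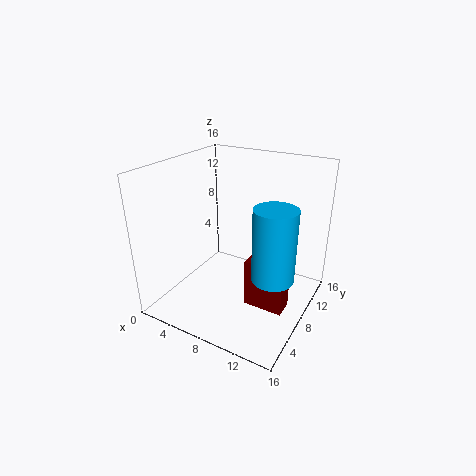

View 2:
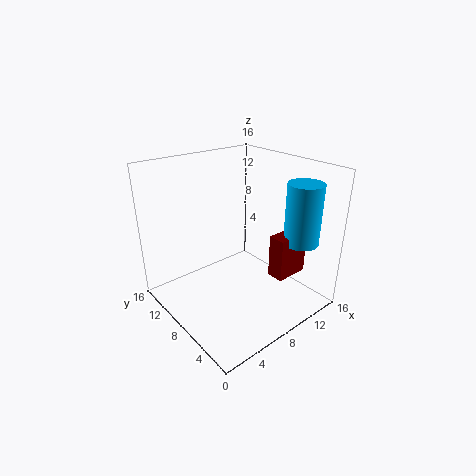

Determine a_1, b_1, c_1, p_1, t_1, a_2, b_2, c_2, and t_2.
a_1 = 11; b_1 = 4; c_1 = 3; p_1 = 4; t_1 = 5; a_2 = 14; b_2 = 4; c_2 = 7; t_2 = 7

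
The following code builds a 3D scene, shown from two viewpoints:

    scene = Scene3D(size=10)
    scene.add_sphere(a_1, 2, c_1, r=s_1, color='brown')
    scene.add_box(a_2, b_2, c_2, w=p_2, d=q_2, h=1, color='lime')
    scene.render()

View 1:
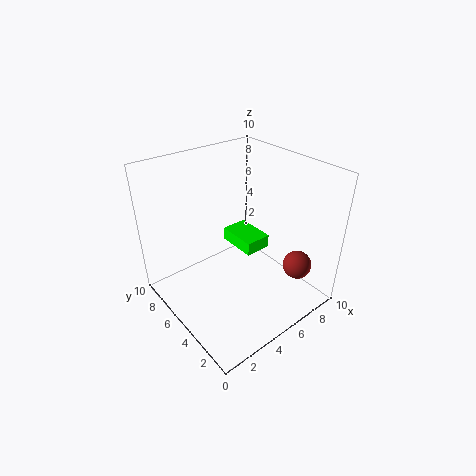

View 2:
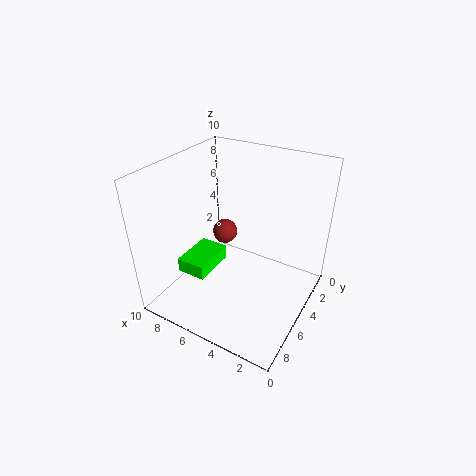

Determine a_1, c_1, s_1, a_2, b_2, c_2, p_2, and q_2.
a_1 = 8
c_1 = 3
s_1 = 1
a_2 = 6
b_2 = 5
c_2 = 3
p_2 = 2
q_2 = 3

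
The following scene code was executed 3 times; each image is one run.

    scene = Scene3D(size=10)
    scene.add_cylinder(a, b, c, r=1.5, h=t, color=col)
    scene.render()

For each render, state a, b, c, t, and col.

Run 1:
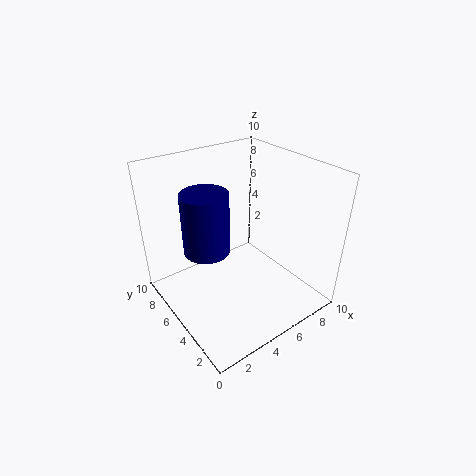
a = 2.5; b = 5; c = 5; t = 4; col = 'navy'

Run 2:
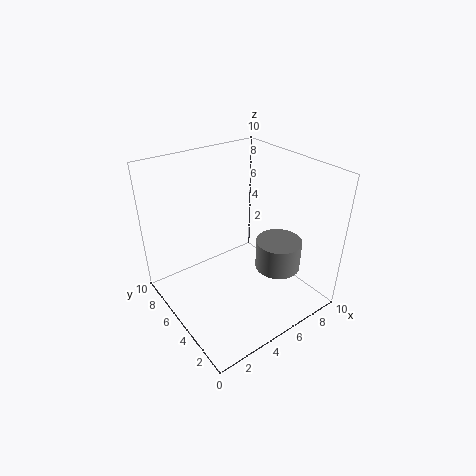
a = 6.5; b = 2.5; c = 3.5; t = 2; col = 'gray'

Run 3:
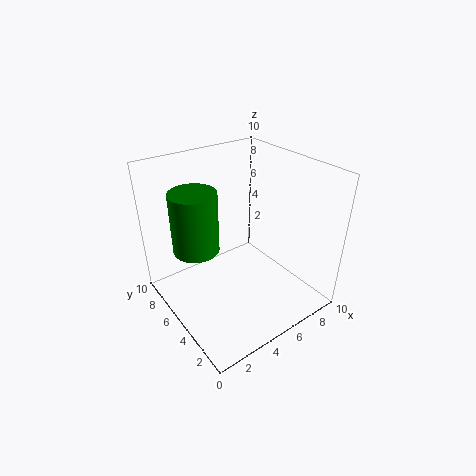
a = 2; b = 5.5; c = 5; t = 4; col = 'green'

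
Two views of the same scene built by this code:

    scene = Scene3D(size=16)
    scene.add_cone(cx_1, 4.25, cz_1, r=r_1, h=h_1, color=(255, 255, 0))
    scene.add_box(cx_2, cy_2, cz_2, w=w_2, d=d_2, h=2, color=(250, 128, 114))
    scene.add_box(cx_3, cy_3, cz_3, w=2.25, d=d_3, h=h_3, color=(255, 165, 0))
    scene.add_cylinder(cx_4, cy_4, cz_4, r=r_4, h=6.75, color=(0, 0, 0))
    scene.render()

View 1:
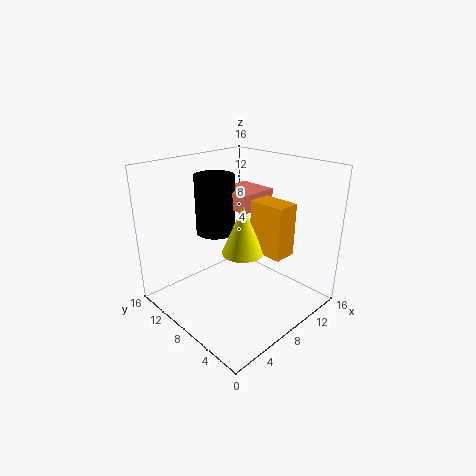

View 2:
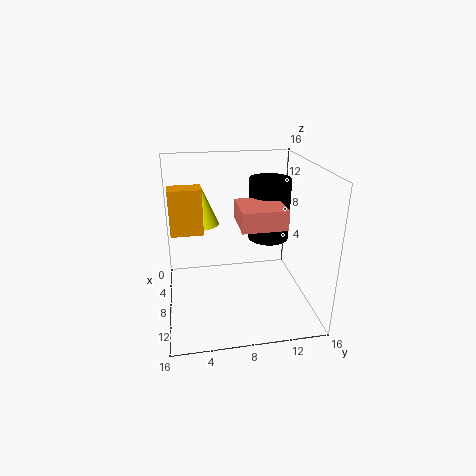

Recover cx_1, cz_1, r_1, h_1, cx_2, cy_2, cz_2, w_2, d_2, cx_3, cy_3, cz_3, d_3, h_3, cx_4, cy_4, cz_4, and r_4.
cx_1 = 5
cz_1 = 8.75
r_1 = 2
h_1 = 4.75
cx_2 = 8.5
cy_2 = 7.5
cz_2 = 10.75
w_2 = 4.5
d_2 = 4.5
cx_3 = 6
cy_3 = 0.75
cz_3 = 8.75
d_3 = 3.5
h_3 = 5
cx_4 = 7.75
cy_4 = 11.5
cz_4 = 7.75
r_4 = 2.25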